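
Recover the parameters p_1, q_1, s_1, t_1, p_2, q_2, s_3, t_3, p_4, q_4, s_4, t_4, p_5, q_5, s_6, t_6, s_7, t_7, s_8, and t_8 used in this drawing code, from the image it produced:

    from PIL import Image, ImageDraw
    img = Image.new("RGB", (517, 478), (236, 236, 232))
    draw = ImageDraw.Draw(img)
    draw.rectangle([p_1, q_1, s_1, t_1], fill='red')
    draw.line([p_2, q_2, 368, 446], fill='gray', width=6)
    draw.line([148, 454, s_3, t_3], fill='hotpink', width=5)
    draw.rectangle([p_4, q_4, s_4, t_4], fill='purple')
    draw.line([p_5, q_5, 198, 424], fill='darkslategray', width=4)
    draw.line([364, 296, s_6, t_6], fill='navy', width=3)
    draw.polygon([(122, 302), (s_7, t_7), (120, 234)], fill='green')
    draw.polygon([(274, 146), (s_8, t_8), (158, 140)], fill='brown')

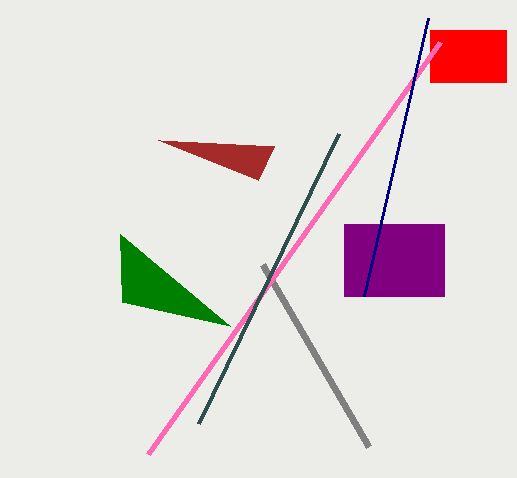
p_1 = 430; q_1 = 30; s_1 = 506; t_1 = 82; p_2 = 262; q_2 = 264; s_3 = 440; t_3 = 42; p_4 = 344; q_4 = 224; s_4 = 444; t_4 = 296; p_5 = 338; q_5 = 134; s_6 = 428; t_6 = 18; s_7 = 230; t_7 = 326; s_8 = 258; t_8 = 180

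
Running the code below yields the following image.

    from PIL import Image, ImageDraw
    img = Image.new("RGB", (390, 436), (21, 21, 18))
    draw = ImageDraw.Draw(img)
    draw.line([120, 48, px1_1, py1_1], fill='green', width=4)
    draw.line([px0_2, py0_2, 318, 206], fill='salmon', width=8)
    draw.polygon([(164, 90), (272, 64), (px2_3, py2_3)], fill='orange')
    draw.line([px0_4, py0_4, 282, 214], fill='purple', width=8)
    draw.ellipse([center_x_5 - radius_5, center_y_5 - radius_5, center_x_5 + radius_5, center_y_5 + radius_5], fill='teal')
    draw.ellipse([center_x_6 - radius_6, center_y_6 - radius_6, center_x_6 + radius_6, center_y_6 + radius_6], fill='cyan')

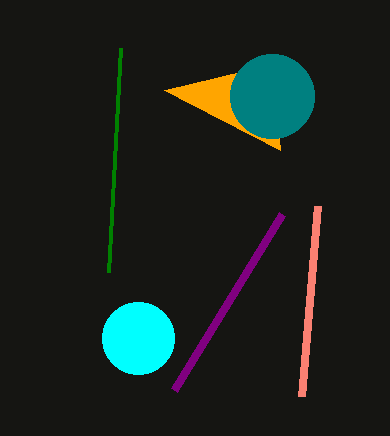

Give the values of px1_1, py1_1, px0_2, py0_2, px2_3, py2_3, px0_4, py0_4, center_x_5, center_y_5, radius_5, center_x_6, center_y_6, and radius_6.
px1_1 = 108, py1_1 = 272, px0_2 = 302, py0_2 = 396, px2_3 = 280, py2_3 = 150, px0_4 = 174, py0_4 = 390, center_x_5 = 272, center_y_5 = 96, radius_5 = 42, center_x_6 = 138, center_y_6 = 338, radius_6 = 36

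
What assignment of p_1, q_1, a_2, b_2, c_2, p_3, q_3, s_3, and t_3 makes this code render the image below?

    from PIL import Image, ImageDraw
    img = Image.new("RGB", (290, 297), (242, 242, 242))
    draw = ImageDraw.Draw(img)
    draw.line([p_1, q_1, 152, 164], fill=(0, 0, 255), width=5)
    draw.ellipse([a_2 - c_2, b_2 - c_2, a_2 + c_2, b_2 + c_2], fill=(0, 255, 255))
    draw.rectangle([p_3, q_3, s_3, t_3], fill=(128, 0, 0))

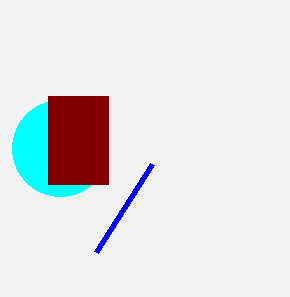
p_1 = 96; q_1 = 252; a_2 = 60; b_2 = 148; c_2 = 48; p_3 = 48; q_3 = 96; s_3 = 108; t_3 = 184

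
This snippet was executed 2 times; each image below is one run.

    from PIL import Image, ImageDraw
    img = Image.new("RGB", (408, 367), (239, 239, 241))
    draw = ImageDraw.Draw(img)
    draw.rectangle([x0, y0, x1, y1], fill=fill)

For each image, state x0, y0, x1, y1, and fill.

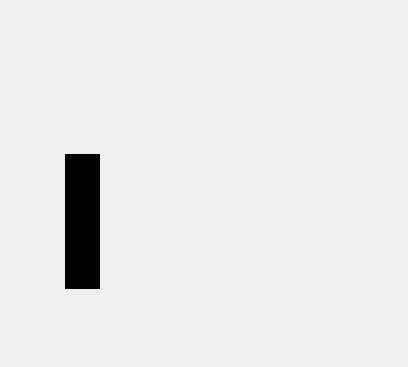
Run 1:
x0 = 65, y0 = 154, x1 = 99, y1 = 288, fill = 'black'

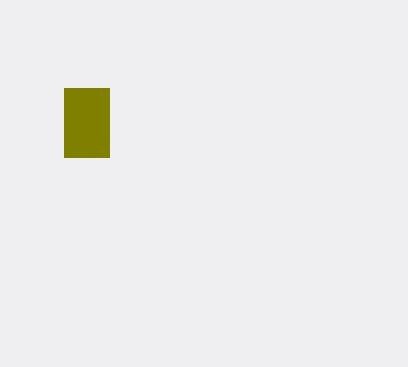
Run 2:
x0 = 64
y0 = 88
x1 = 109
y1 = 157
fill = 'olive'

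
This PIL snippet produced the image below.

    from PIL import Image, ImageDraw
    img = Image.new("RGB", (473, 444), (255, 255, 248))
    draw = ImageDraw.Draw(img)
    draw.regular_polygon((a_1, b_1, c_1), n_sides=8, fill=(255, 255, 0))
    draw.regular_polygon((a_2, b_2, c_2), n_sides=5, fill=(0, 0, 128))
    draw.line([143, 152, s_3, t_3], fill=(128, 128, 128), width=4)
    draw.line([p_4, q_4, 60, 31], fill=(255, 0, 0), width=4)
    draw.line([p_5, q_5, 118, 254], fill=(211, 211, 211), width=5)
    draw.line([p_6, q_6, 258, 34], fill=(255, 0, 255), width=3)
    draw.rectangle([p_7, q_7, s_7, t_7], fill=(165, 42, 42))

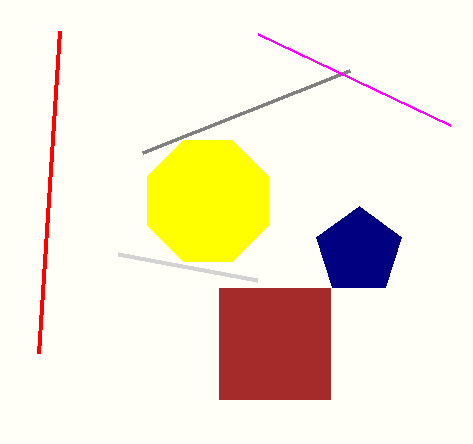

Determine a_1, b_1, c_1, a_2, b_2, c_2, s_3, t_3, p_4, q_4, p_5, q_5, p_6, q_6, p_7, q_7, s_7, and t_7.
a_1 = 208
b_1 = 201
c_1 = 65
a_2 = 359
b_2 = 251
c_2 = 45
s_3 = 350
t_3 = 70
p_4 = 39
q_4 = 353
p_5 = 257
q_5 = 280
p_6 = 450
q_6 = 125
p_7 = 219
q_7 = 288
s_7 = 330
t_7 = 399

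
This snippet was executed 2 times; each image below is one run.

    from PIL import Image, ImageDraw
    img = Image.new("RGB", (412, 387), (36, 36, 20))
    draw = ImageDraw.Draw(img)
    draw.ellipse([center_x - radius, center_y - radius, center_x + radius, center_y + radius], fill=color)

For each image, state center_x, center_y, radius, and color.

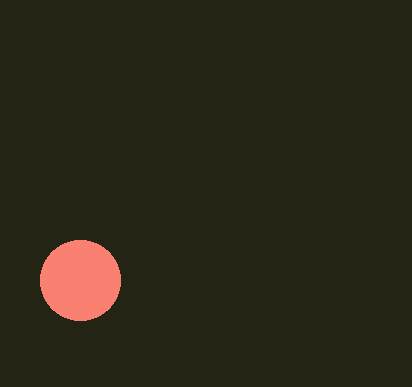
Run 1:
center_x = 80; center_y = 280; radius = 40; color = 'salmon'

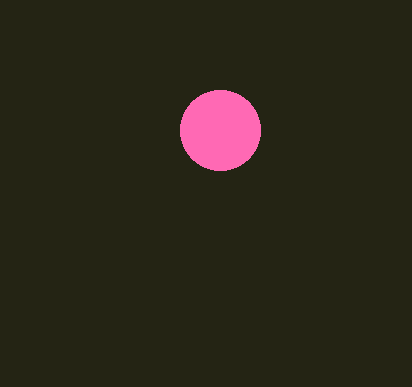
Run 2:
center_x = 220
center_y = 130
radius = 40
color = 'hotpink'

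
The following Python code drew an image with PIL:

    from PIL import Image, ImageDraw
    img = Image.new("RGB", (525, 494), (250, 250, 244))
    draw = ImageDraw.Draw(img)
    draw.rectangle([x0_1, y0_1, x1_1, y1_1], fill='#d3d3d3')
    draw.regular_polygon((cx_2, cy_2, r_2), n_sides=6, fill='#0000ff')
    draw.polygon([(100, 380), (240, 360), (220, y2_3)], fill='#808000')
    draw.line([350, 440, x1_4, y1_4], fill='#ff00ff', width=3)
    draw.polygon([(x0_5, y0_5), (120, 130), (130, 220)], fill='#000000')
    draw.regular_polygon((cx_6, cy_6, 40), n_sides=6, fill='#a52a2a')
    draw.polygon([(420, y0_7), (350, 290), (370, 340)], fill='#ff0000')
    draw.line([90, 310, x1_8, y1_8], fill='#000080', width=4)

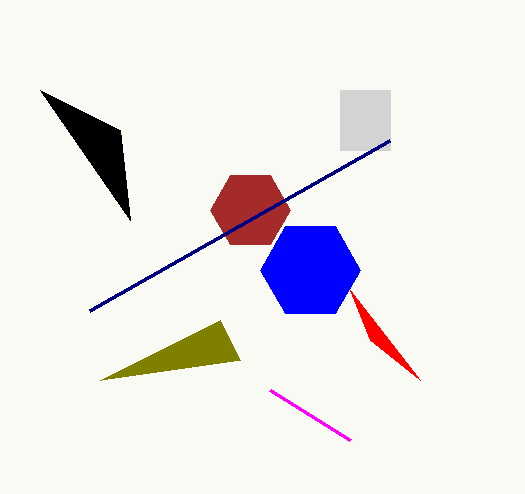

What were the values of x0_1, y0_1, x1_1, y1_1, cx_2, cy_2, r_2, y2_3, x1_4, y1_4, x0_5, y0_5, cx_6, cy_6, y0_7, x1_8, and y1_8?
x0_1 = 340, y0_1 = 90, x1_1 = 390, y1_1 = 150, cx_2 = 310, cy_2 = 270, r_2 = 50, y2_3 = 320, x1_4 = 270, y1_4 = 390, x0_5 = 40, y0_5 = 90, cx_6 = 250, cy_6 = 210, y0_7 = 380, x1_8 = 390, y1_8 = 140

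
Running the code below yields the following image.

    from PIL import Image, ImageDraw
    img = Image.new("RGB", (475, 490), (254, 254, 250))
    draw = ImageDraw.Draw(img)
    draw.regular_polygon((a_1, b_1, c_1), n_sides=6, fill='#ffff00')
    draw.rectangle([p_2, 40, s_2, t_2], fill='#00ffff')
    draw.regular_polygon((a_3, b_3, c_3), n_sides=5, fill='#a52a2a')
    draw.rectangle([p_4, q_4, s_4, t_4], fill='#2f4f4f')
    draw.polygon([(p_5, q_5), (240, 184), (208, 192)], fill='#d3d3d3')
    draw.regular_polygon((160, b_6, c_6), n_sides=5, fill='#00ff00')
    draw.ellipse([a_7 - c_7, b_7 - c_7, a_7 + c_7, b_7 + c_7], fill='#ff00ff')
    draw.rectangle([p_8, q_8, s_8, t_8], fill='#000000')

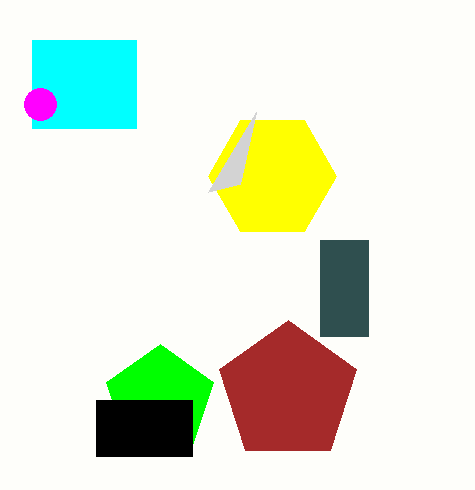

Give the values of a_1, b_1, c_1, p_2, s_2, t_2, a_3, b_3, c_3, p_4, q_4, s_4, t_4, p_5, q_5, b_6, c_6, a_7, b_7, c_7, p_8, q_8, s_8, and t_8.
a_1 = 272; b_1 = 176; c_1 = 64; p_2 = 32; s_2 = 136; t_2 = 128; a_3 = 288; b_3 = 392; c_3 = 72; p_4 = 320; q_4 = 240; s_4 = 368; t_4 = 336; p_5 = 256; q_5 = 112; b_6 = 400; c_6 = 56; a_7 = 40; b_7 = 104; c_7 = 16; p_8 = 96; q_8 = 400; s_8 = 192; t_8 = 456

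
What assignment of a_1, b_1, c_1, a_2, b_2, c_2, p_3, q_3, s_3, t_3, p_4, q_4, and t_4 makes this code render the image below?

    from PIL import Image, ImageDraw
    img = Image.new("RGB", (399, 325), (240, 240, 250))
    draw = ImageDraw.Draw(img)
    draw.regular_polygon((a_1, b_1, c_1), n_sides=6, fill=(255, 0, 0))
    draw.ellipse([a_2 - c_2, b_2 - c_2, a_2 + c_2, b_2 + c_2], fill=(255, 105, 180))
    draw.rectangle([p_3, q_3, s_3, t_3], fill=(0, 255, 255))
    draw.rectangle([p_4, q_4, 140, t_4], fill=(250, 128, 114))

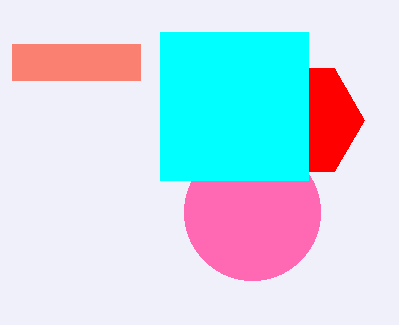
a_1 = 304, b_1 = 120, c_1 = 60, a_2 = 252, b_2 = 212, c_2 = 68, p_3 = 160, q_3 = 32, s_3 = 308, t_3 = 180, p_4 = 12, q_4 = 44, t_4 = 80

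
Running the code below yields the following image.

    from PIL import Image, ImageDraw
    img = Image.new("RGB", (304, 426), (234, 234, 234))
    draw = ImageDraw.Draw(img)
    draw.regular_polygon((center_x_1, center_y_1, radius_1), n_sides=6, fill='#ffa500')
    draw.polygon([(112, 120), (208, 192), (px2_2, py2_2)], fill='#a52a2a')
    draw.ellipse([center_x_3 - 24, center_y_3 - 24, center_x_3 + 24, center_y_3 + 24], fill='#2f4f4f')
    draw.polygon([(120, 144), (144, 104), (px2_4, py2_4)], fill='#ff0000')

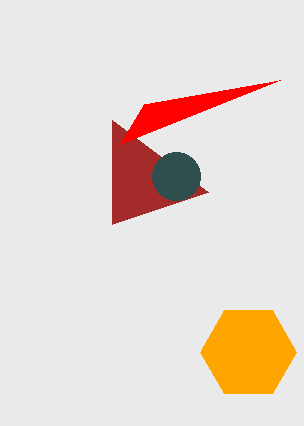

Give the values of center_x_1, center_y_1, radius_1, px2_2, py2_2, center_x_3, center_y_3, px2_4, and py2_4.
center_x_1 = 248, center_y_1 = 352, radius_1 = 48, px2_2 = 112, py2_2 = 224, center_x_3 = 176, center_y_3 = 176, px2_4 = 280, py2_4 = 80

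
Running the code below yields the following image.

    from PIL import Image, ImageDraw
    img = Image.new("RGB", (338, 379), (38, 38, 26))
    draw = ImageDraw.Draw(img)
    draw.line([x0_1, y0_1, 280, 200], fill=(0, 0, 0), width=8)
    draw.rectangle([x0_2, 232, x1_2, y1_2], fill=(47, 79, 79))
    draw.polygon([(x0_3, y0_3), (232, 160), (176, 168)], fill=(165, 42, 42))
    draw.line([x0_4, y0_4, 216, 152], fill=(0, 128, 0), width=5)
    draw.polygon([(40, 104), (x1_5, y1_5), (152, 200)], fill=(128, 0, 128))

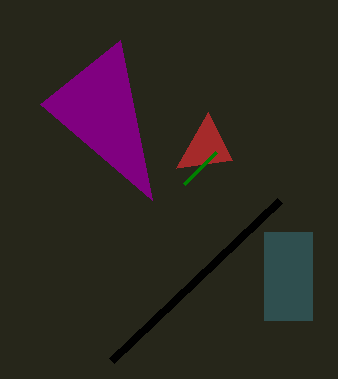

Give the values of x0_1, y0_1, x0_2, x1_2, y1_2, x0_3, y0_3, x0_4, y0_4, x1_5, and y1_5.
x0_1 = 112, y0_1 = 360, x0_2 = 264, x1_2 = 312, y1_2 = 320, x0_3 = 208, y0_3 = 112, x0_4 = 184, y0_4 = 184, x1_5 = 120, y1_5 = 40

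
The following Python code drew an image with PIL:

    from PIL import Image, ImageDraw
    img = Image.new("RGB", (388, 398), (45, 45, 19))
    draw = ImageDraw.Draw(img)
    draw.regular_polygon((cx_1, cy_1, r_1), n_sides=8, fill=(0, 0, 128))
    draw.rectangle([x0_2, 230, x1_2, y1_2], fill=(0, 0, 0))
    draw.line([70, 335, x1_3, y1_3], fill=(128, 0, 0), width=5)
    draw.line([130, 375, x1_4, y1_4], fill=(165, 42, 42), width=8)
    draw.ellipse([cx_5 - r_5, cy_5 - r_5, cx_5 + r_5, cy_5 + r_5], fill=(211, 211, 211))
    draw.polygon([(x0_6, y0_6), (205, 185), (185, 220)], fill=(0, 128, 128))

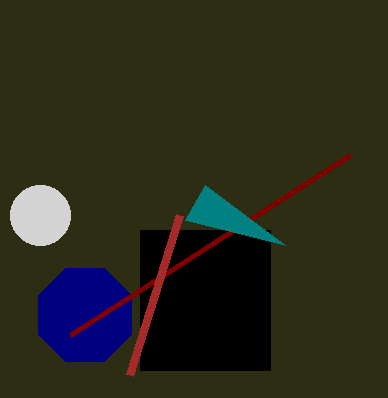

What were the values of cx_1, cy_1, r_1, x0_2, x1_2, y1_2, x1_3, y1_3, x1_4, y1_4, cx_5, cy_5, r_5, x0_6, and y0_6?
cx_1 = 85, cy_1 = 315, r_1 = 50, x0_2 = 140, x1_2 = 270, y1_2 = 370, x1_3 = 350, y1_3 = 155, x1_4 = 180, y1_4 = 215, cx_5 = 40, cy_5 = 215, r_5 = 30, x0_6 = 285, y0_6 = 245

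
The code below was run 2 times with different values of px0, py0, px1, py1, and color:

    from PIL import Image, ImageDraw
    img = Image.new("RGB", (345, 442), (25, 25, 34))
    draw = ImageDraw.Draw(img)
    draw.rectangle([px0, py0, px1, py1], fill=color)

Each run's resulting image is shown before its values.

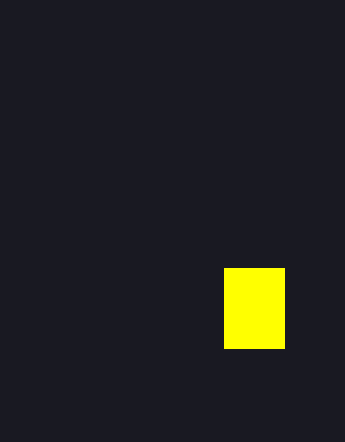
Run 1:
px0 = 224; py0 = 268; px1 = 284; py1 = 348; color = 'yellow'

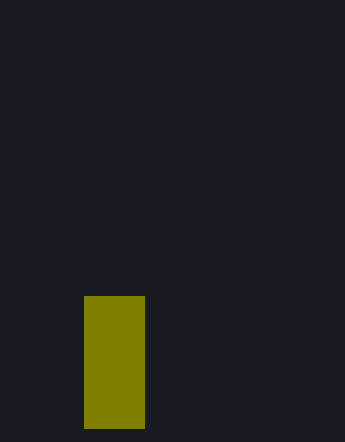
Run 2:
px0 = 84
py0 = 296
px1 = 144
py1 = 428
color = 'olive'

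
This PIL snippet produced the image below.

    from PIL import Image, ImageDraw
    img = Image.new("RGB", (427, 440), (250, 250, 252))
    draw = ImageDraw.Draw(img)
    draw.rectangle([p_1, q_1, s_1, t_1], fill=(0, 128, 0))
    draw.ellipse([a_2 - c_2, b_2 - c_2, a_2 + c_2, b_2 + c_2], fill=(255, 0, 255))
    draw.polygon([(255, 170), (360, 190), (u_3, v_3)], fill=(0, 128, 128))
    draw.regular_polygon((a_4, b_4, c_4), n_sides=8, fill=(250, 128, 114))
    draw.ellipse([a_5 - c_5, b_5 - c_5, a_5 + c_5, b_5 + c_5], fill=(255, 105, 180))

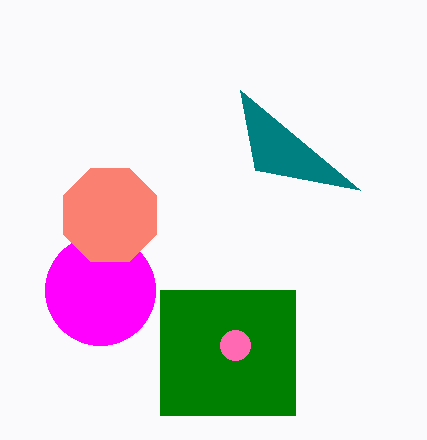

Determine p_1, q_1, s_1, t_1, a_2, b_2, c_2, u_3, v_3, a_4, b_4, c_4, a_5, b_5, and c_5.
p_1 = 160
q_1 = 290
s_1 = 295
t_1 = 415
a_2 = 100
b_2 = 290
c_2 = 55
u_3 = 240
v_3 = 90
a_4 = 110
b_4 = 215
c_4 = 50
a_5 = 235
b_5 = 345
c_5 = 15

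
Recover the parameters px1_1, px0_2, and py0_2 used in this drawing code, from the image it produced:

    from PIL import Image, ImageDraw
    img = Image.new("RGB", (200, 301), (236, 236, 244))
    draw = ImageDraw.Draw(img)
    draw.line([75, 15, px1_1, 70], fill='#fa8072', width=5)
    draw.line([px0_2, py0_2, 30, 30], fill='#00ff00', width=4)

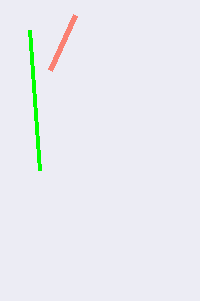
px1_1 = 50, px0_2 = 40, py0_2 = 170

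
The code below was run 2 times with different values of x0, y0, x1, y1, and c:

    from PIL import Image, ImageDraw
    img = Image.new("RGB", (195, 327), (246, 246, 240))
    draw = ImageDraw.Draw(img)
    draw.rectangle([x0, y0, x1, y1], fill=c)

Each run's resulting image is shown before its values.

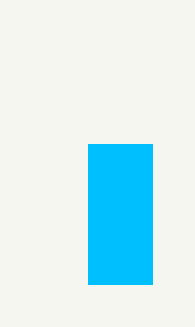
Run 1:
x0 = 88, y0 = 144, x1 = 152, y1 = 284, c = 'deepskyblue'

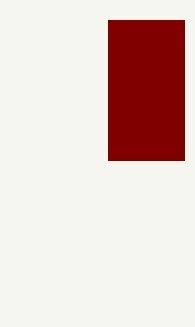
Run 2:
x0 = 108, y0 = 20, x1 = 184, y1 = 160, c = 'maroon'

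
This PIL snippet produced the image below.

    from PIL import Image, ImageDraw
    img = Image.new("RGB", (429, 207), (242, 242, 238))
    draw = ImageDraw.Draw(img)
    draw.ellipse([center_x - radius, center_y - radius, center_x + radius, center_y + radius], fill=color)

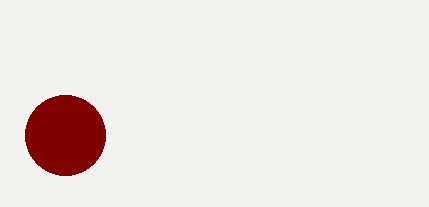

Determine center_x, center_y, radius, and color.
center_x = 65
center_y = 135
radius = 40
color = 'maroon'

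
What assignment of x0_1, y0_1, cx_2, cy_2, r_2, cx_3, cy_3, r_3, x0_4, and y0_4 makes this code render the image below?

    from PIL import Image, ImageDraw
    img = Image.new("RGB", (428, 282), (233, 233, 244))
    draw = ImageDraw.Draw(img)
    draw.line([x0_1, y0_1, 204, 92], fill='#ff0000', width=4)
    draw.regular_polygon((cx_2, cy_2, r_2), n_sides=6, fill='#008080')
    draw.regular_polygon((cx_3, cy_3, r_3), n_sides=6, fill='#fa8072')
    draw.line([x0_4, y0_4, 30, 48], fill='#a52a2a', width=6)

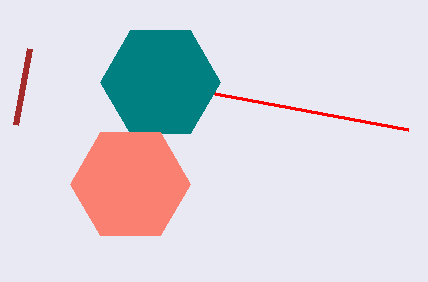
x0_1 = 408; y0_1 = 130; cx_2 = 160; cy_2 = 82; r_2 = 60; cx_3 = 130; cy_3 = 184; r_3 = 60; x0_4 = 16; y0_4 = 124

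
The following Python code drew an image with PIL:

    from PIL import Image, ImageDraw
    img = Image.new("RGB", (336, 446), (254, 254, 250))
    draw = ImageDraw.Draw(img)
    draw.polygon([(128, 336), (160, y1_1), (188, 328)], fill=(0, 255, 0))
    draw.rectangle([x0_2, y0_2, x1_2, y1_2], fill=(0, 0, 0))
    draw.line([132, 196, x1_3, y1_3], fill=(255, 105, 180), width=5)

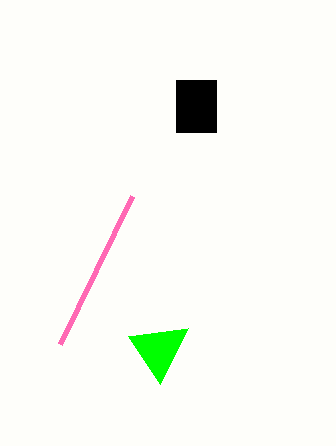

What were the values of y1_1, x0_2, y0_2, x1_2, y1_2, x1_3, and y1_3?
y1_1 = 384, x0_2 = 176, y0_2 = 80, x1_2 = 216, y1_2 = 132, x1_3 = 60, y1_3 = 344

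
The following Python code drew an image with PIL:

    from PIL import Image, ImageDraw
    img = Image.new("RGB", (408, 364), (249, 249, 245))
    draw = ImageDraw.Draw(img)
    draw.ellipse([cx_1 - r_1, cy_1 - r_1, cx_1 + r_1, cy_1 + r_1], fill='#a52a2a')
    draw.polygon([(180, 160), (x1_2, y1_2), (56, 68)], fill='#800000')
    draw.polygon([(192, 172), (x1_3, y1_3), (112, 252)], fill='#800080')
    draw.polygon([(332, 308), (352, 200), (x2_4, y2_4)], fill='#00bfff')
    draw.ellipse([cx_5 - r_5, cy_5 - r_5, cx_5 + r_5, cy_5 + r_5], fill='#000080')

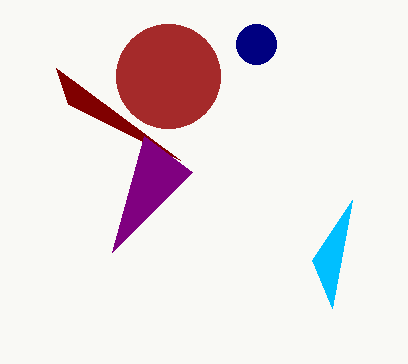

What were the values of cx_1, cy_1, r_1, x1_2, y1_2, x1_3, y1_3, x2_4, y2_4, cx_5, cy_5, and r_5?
cx_1 = 168; cy_1 = 76; r_1 = 52; x1_2 = 68; y1_2 = 104; x1_3 = 144; y1_3 = 136; x2_4 = 312; y2_4 = 260; cx_5 = 256; cy_5 = 44; r_5 = 20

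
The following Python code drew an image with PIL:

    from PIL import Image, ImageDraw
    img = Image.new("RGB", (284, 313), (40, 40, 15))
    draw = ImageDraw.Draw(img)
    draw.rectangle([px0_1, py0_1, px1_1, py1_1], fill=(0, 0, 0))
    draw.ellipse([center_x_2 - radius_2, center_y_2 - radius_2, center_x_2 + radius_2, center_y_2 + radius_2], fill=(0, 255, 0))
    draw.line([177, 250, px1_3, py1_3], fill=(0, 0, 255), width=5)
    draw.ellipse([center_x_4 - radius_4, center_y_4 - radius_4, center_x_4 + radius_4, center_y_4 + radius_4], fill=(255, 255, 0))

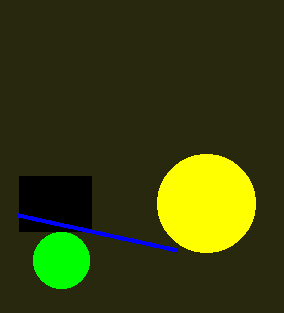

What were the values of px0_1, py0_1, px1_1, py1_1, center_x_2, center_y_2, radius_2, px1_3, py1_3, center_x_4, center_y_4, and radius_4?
px0_1 = 19, py0_1 = 176, px1_1 = 91, py1_1 = 231, center_x_2 = 61, center_y_2 = 260, radius_2 = 28, px1_3 = 18, py1_3 = 215, center_x_4 = 206, center_y_4 = 203, radius_4 = 49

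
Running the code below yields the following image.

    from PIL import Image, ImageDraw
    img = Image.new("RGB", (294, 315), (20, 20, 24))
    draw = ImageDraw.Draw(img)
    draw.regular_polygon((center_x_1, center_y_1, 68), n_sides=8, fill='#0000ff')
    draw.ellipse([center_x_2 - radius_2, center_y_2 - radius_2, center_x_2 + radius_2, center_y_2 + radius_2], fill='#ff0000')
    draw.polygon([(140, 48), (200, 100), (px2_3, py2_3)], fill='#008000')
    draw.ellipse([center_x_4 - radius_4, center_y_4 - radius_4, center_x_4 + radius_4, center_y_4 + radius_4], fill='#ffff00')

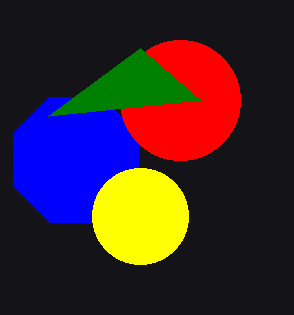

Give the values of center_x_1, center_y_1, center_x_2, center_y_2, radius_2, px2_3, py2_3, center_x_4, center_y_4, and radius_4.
center_x_1 = 76, center_y_1 = 160, center_x_2 = 180, center_y_2 = 100, radius_2 = 60, px2_3 = 48, py2_3 = 116, center_x_4 = 140, center_y_4 = 216, radius_4 = 48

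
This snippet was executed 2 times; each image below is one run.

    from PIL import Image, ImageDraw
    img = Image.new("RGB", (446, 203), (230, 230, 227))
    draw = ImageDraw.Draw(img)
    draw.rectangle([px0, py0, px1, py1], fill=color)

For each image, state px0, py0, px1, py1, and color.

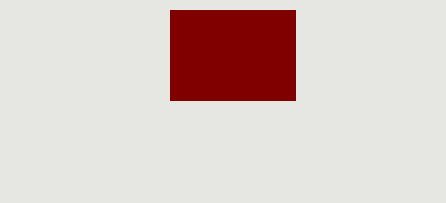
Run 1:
px0 = 170, py0 = 10, px1 = 295, py1 = 100, color = 'maroon'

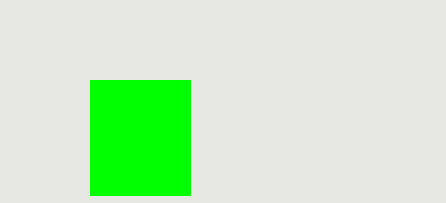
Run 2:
px0 = 90; py0 = 80; px1 = 190; py1 = 195; color = 'lime'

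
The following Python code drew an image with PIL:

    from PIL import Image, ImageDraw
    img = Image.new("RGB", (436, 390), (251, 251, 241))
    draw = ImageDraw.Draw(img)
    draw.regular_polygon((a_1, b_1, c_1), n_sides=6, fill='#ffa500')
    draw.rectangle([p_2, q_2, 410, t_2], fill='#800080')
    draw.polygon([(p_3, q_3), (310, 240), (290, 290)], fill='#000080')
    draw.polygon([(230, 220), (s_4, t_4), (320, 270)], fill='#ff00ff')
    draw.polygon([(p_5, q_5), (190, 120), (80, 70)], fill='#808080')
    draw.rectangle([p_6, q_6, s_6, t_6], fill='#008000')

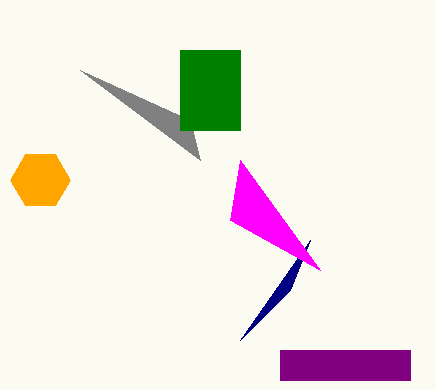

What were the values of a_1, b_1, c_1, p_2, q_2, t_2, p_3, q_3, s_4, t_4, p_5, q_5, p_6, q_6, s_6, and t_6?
a_1 = 40
b_1 = 180
c_1 = 30
p_2 = 280
q_2 = 350
t_2 = 380
p_3 = 240
q_3 = 340
s_4 = 240
t_4 = 160
p_5 = 200
q_5 = 160
p_6 = 180
q_6 = 50
s_6 = 240
t_6 = 130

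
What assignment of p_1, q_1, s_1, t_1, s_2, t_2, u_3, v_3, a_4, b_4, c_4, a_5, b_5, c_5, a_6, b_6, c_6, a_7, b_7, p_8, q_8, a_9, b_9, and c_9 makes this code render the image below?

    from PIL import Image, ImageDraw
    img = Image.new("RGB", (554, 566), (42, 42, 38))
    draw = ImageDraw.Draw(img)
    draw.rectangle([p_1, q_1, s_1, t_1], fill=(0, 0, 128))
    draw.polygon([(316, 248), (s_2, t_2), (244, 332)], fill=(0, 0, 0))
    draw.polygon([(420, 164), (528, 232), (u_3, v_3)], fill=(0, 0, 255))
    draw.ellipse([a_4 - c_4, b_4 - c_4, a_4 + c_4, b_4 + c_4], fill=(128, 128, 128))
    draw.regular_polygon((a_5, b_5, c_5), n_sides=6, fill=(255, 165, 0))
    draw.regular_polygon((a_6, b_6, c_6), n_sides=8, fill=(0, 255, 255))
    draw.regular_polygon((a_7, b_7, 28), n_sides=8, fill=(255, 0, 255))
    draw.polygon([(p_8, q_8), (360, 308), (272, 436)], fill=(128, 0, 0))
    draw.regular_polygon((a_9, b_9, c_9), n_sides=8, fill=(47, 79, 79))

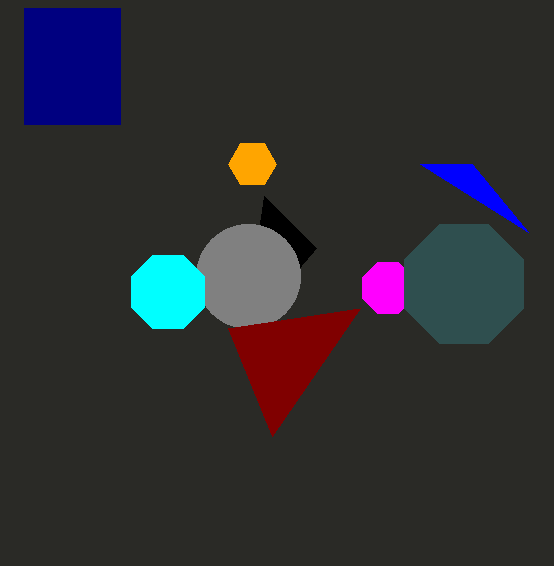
p_1 = 24
q_1 = 8
s_1 = 120
t_1 = 124
s_2 = 264
t_2 = 196
u_3 = 472
v_3 = 164
a_4 = 248
b_4 = 276
c_4 = 52
a_5 = 252
b_5 = 164
c_5 = 24
a_6 = 168
b_6 = 292
c_6 = 40
a_7 = 388
b_7 = 288
p_8 = 228
q_8 = 328
a_9 = 464
b_9 = 284
c_9 = 64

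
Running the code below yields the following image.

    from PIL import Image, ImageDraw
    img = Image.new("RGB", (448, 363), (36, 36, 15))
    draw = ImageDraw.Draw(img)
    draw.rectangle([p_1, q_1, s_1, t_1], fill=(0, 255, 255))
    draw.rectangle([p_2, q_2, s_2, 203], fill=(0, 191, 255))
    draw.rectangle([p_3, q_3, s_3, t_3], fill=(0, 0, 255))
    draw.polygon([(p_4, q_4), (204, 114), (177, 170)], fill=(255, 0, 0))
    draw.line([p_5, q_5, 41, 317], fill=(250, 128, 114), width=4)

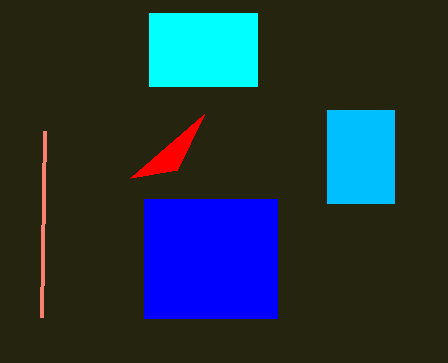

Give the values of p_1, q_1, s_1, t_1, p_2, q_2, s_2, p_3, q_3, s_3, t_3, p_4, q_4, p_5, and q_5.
p_1 = 149, q_1 = 13, s_1 = 257, t_1 = 86, p_2 = 327, q_2 = 110, s_2 = 394, p_3 = 144, q_3 = 199, s_3 = 277, t_3 = 318, p_4 = 130, q_4 = 178, p_5 = 44, q_5 = 131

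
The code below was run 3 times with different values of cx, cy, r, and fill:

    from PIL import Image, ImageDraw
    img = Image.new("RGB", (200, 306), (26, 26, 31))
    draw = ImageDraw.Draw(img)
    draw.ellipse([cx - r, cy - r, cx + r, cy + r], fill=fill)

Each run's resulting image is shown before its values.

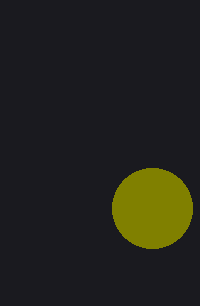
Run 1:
cx = 152, cy = 208, r = 40, fill = 'olive'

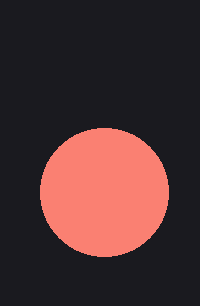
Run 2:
cx = 104, cy = 192, r = 64, fill = 'salmon'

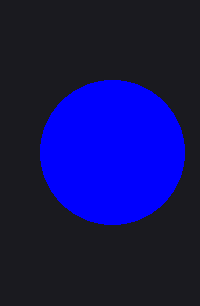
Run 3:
cx = 112, cy = 152, r = 72, fill = 'blue'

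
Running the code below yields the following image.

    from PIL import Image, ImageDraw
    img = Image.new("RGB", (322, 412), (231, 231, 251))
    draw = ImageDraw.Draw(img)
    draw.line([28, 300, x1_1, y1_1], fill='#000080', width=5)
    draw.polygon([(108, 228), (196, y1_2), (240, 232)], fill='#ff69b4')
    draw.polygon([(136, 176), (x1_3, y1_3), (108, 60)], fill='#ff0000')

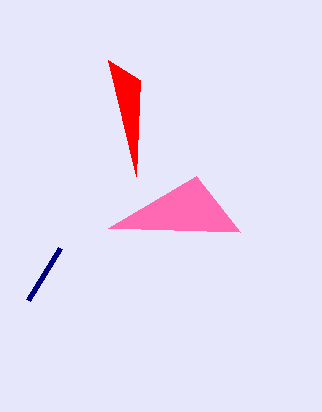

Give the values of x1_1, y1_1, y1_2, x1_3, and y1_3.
x1_1 = 60
y1_1 = 248
y1_2 = 176
x1_3 = 140
y1_3 = 80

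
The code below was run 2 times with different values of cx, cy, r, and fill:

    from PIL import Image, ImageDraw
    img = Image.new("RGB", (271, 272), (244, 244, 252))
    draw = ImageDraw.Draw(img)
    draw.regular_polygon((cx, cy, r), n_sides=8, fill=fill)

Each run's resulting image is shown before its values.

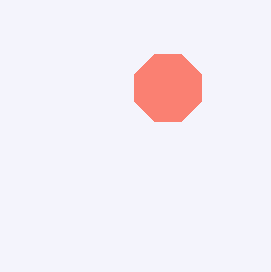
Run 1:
cx = 168, cy = 88, r = 36, fill = 'salmon'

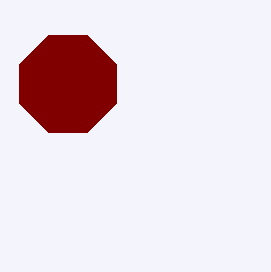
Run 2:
cx = 68
cy = 84
r = 52
fill = 'maroon'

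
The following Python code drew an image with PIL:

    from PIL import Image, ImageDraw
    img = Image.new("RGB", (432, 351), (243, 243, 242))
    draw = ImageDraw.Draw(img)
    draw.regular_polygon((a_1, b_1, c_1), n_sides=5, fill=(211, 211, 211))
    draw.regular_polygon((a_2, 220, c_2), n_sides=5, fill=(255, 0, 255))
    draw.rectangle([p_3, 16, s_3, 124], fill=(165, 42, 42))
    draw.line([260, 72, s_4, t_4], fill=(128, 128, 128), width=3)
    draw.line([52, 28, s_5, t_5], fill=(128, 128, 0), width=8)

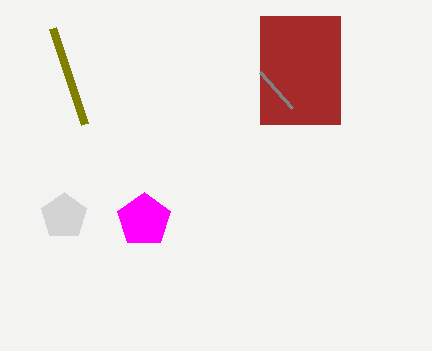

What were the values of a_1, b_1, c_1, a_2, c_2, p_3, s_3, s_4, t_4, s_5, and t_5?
a_1 = 64; b_1 = 216; c_1 = 24; a_2 = 144; c_2 = 28; p_3 = 260; s_3 = 340; s_4 = 292; t_4 = 108; s_5 = 84; t_5 = 124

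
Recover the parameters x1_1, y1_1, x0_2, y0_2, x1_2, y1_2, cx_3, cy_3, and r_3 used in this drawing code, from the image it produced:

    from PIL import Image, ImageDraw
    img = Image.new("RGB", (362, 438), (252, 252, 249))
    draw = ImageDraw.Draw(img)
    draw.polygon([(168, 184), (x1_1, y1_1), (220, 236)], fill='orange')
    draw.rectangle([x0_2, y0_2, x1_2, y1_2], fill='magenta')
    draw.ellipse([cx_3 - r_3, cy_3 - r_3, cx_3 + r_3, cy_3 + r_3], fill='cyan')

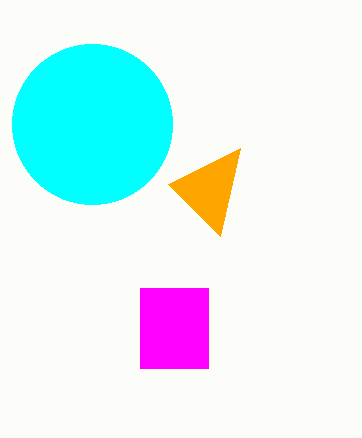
x1_1 = 240, y1_1 = 148, x0_2 = 140, y0_2 = 288, x1_2 = 208, y1_2 = 368, cx_3 = 92, cy_3 = 124, r_3 = 80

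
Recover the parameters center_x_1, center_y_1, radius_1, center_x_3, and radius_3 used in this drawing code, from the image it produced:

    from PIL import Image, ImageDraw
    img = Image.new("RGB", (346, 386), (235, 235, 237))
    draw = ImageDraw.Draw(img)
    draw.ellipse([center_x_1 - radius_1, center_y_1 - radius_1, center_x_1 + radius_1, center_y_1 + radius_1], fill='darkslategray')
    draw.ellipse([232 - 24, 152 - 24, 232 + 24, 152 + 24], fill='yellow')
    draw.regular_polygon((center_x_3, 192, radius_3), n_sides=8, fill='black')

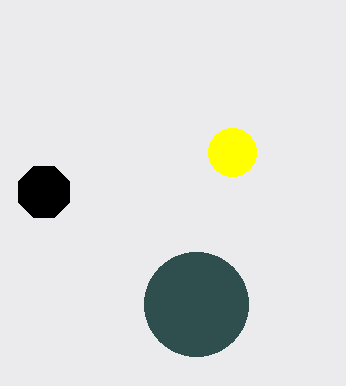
center_x_1 = 196; center_y_1 = 304; radius_1 = 52; center_x_3 = 44; radius_3 = 28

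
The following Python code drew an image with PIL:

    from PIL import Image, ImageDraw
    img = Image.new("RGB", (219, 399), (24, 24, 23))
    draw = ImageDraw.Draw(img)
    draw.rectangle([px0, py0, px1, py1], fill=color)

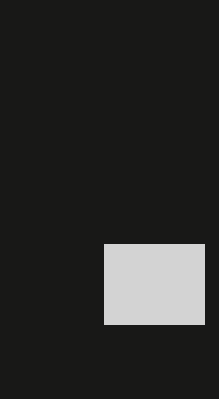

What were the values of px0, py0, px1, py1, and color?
px0 = 104
py0 = 244
px1 = 204
py1 = 324
color = 'lightgray'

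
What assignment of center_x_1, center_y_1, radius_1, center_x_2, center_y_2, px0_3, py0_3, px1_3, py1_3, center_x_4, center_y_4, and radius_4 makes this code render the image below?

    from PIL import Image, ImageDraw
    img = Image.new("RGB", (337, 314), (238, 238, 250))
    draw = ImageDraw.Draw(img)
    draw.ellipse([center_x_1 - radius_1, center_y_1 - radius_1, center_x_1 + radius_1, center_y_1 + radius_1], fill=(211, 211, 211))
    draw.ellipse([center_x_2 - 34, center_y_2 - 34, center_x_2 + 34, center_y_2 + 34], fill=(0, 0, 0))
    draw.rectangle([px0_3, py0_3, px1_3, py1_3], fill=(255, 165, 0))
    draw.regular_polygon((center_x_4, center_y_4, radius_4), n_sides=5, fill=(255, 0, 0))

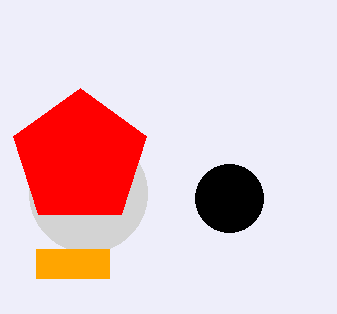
center_x_1 = 88; center_y_1 = 193; radius_1 = 59; center_x_2 = 229; center_y_2 = 198; px0_3 = 36; py0_3 = 249; px1_3 = 109; py1_3 = 278; center_x_4 = 80; center_y_4 = 158; radius_4 = 70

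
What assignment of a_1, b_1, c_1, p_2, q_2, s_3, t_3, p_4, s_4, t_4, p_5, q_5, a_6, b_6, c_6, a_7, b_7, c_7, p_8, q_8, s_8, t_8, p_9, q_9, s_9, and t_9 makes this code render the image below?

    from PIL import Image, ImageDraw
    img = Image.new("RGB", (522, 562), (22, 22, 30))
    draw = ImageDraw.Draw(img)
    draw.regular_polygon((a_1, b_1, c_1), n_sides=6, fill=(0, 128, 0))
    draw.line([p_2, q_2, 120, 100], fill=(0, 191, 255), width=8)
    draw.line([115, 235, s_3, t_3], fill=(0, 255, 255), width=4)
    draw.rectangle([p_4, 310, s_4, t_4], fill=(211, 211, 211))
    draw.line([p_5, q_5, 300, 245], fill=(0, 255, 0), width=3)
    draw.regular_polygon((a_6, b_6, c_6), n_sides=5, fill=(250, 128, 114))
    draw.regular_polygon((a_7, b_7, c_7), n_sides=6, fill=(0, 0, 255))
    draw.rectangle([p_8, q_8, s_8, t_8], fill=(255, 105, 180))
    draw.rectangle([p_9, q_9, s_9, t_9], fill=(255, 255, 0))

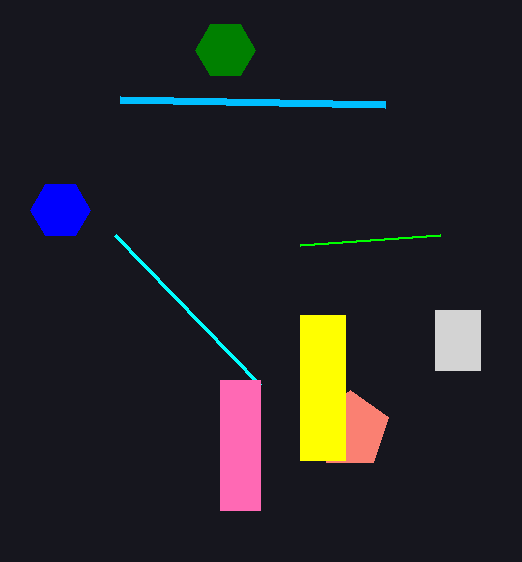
a_1 = 225; b_1 = 50; c_1 = 30; p_2 = 385; q_2 = 105; s_3 = 260; t_3 = 385; p_4 = 435; s_4 = 480; t_4 = 370; p_5 = 440; q_5 = 235; a_6 = 350; b_6 = 430; c_6 = 40; a_7 = 60; b_7 = 210; c_7 = 30; p_8 = 220; q_8 = 380; s_8 = 260; t_8 = 510; p_9 = 300; q_9 = 315; s_9 = 345; t_9 = 460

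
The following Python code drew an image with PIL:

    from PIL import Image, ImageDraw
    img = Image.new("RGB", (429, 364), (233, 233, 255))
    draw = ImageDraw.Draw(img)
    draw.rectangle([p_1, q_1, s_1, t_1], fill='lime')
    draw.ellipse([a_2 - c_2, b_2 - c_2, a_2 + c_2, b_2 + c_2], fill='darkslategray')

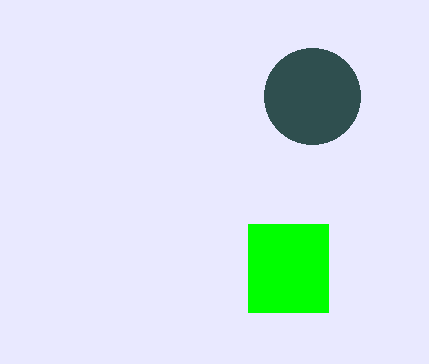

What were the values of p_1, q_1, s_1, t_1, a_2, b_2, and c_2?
p_1 = 248, q_1 = 224, s_1 = 328, t_1 = 312, a_2 = 312, b_2 = 96, c_2 = 48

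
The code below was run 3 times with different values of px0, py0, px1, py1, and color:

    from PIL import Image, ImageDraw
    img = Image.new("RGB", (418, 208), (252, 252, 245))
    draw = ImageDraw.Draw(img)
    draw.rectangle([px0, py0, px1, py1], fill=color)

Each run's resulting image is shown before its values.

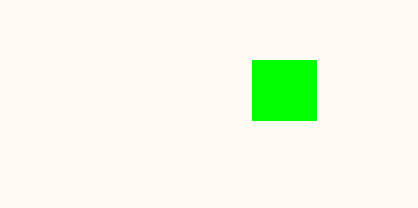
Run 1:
px0 = 252
py0 = 60
px1 = 316
py1 = 120
color = 'lime'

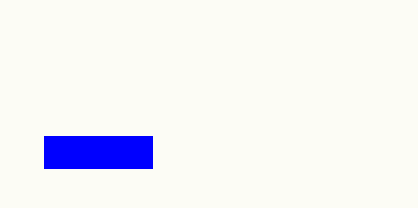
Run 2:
px0 = 44
py0 = 136
px1 = 152
py1 = 168
color = 'blue'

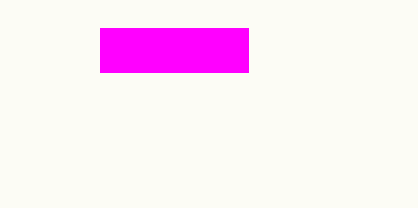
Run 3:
px0 = 100, py0 = 28, px1 = 248, py1 = 72, color = 'magenta'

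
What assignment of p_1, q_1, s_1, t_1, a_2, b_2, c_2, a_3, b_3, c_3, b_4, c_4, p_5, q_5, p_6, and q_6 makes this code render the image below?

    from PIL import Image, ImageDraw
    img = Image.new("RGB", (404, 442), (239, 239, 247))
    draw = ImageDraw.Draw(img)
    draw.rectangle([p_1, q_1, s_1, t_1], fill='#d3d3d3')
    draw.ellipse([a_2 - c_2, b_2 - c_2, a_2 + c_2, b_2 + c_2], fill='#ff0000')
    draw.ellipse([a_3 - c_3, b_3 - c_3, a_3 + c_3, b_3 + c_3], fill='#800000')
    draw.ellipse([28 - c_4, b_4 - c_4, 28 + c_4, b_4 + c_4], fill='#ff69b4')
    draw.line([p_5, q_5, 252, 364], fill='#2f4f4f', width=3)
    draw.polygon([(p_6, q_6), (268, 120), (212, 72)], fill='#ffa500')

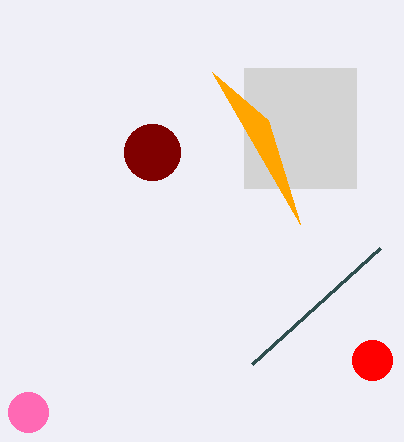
p_1 = 244, q_1 = 68, s_1 = 356, t_1 = 188, a_2 = 372, b_2 = 360, c_2 = 20, a_3 = 152, b_3 = 152, c_3 = 28, b_4 = 412, c_4 = 20, p_5 = 380, q_5 = 248, p_6 = 300, q_6 = 224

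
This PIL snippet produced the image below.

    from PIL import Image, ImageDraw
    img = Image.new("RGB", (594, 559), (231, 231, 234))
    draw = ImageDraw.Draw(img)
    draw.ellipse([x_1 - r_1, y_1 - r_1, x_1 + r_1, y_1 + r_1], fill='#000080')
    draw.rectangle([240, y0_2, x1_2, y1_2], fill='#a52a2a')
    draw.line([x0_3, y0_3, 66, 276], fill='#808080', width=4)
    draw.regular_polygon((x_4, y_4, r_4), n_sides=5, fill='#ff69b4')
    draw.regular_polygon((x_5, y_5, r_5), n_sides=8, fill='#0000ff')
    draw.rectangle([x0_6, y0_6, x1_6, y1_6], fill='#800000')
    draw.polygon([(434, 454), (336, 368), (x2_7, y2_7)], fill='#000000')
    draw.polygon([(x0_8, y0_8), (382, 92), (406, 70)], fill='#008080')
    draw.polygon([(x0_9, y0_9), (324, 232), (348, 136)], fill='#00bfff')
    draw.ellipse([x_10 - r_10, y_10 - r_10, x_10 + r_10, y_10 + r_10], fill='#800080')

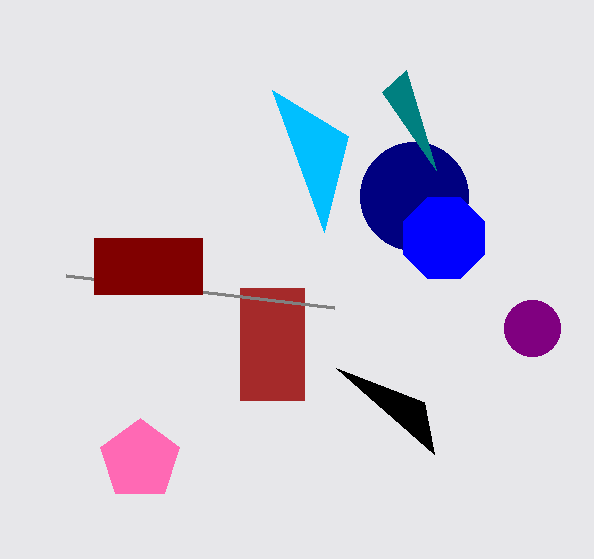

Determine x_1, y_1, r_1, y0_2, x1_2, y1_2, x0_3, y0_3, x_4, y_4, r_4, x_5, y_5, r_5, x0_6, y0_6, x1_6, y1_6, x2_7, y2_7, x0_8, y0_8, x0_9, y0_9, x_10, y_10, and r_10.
x_1 = 414; y_1 = 196; r_1 = 54; y0_2 = 288; x1_2 = 304; y1_2 = 400; x0_3 = 334; y0_3 = 308; x_4 = 140; y_4 = 460; r_4 = 42; x_5 = 444; y_5 = 238; r_5 = 44; x0_6 = 94; y0_6 = 238; x1_6 = 202; y1_6 = 294; x2_7 = 424; y2_7 = 402; x0_8 = 436; y0_8 = 170; x0_9 = 272; y0_9 = 90; x_10 = 532; y_10 = 328; r_10 = 28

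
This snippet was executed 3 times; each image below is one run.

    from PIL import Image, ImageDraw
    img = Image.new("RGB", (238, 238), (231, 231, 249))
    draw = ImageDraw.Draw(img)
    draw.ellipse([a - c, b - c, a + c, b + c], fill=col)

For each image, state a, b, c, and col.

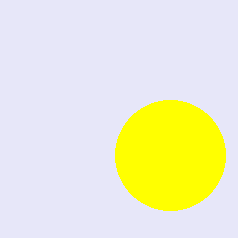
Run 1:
a = 170
b = 155
c = 55
col = 'yellow'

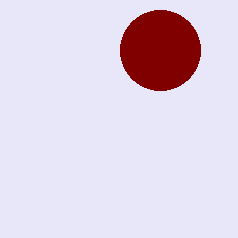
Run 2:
a = 160, b = 50, c = 40, col = 'maroon'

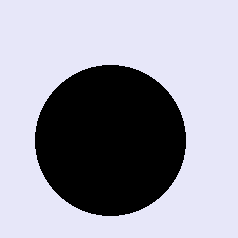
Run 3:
a = 110; b = 140; c = 75; col = 'black'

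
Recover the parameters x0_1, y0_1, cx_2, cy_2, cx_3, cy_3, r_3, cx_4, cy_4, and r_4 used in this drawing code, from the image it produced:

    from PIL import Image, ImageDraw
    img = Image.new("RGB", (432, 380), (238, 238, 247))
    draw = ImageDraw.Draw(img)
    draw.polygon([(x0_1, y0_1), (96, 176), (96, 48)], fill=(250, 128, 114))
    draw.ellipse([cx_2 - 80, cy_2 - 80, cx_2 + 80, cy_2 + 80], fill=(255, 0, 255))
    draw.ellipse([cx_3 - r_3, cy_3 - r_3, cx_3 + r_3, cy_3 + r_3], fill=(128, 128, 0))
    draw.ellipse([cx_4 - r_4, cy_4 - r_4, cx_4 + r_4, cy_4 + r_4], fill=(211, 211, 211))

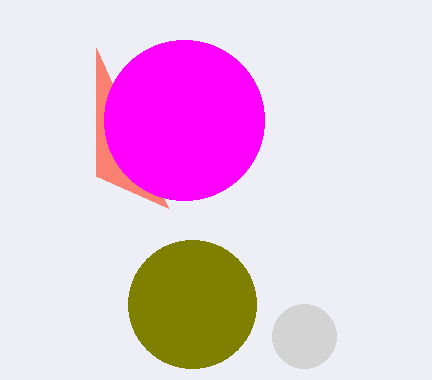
x0_1 = 168
y0_1 = 208
cx_2 = 184
cy_2 = 120
cx_3 = 192
cy_3 = 304
r_3 = 64
cx_4 = 304
cy_4 = 336
r_4 = 32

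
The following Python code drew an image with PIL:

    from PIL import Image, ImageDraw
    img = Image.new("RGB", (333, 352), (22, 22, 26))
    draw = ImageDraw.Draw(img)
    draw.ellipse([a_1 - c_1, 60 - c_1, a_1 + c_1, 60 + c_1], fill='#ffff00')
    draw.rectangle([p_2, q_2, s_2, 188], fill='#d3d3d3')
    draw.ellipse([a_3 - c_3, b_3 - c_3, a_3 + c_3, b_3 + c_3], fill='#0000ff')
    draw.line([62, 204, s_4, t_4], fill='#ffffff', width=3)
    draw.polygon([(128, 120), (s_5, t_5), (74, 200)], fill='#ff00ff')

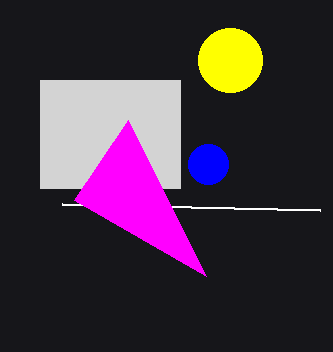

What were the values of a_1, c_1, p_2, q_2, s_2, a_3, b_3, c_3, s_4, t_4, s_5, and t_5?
a_1 = 230
c_1 = 32
p_2 = 40
q_2 = 80
s_2 = 180
a_3 = 208
b_3 = 164
c_3 = 20
s_4 = 320
t_4 = 210
s_5 = 206
t_5 = 276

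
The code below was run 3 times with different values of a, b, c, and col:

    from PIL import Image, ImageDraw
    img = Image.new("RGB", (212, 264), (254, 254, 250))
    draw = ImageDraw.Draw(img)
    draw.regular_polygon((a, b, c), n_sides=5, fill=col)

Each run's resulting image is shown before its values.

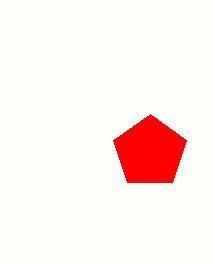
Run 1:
a = 150; b = 152; c = 38; col = 'red'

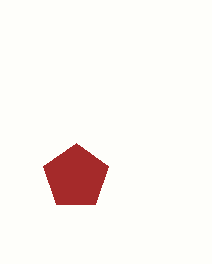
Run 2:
a = 76
b = 177
c = 34
col = 'brown'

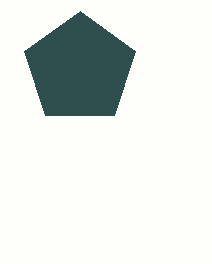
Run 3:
a = 80, b = 69, c = 58, col = 'darkslategray'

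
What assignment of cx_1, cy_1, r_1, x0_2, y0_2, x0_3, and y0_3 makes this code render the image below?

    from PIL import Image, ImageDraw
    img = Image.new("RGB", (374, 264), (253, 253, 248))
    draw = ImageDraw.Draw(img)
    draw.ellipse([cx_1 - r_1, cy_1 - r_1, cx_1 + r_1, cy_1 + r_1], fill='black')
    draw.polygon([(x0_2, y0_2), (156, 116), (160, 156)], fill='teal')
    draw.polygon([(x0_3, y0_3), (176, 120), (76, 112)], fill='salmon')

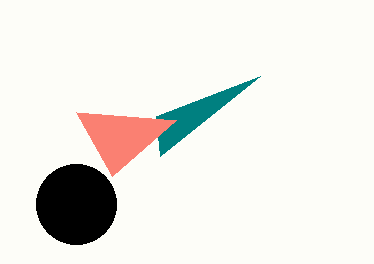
cx_1 = 76
cy_1 = 204
r_1 = 40
x0_2 = 260
y0_2 = 76
x0_3 = 112
y0_3 = 176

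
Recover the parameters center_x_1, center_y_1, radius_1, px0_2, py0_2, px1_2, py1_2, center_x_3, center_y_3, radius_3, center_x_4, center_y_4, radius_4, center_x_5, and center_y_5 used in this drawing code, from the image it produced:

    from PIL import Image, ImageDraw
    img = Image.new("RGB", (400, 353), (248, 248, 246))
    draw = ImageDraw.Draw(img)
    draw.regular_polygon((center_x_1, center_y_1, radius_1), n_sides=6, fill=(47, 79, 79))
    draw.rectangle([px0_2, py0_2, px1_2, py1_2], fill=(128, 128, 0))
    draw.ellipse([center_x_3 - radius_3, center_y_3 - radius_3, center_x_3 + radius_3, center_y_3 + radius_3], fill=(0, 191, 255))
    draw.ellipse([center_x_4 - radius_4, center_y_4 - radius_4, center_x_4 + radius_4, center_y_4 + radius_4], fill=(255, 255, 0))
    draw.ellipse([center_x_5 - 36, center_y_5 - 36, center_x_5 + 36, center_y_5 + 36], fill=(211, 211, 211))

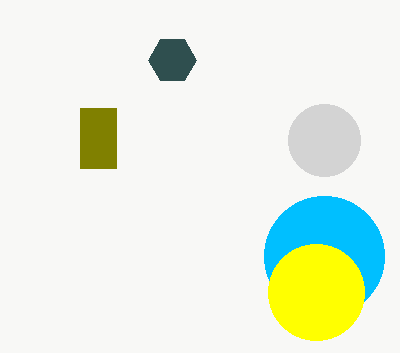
center_x_1 = 172; center_y_1 = 60; radius_1 = 24; px0_2 = 80; py0_2 = 108; px1_2 = 116; py1_2 = 168; center_x_3 = 324; center_y_3 = 256; radius_3 = 60; center_x_4 = 316; center_y_4 = 292; radius_4 = 48; center_x_5 = 324; center_y_5 = 140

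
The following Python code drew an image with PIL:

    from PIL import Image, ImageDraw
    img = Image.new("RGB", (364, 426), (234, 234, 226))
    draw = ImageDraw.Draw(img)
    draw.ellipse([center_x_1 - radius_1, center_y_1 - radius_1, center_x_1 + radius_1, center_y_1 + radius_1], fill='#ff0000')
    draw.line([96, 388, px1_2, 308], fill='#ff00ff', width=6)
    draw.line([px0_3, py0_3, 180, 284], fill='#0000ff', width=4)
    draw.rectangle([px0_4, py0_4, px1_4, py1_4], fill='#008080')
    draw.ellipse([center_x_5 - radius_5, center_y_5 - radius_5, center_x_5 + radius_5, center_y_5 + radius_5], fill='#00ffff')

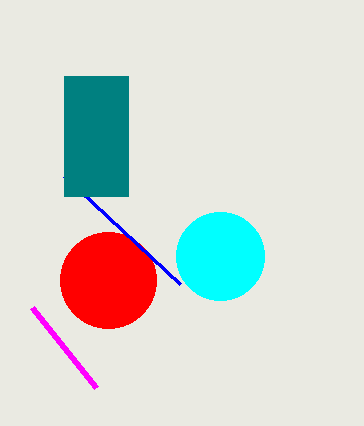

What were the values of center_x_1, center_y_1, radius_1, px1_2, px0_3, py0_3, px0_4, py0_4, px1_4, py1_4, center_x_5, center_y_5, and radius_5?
center_x_1 = 108
center_y_1 = 280
radius_1 = 48
px1_2 = 32
px0_3 = 64
py0_3 = 176
px0_4 = 64
py0_4 = 76
px1_4 = 128
py1_4 = 196
center_x_5 = 220
center_y_5 = 256
radius_5 = 44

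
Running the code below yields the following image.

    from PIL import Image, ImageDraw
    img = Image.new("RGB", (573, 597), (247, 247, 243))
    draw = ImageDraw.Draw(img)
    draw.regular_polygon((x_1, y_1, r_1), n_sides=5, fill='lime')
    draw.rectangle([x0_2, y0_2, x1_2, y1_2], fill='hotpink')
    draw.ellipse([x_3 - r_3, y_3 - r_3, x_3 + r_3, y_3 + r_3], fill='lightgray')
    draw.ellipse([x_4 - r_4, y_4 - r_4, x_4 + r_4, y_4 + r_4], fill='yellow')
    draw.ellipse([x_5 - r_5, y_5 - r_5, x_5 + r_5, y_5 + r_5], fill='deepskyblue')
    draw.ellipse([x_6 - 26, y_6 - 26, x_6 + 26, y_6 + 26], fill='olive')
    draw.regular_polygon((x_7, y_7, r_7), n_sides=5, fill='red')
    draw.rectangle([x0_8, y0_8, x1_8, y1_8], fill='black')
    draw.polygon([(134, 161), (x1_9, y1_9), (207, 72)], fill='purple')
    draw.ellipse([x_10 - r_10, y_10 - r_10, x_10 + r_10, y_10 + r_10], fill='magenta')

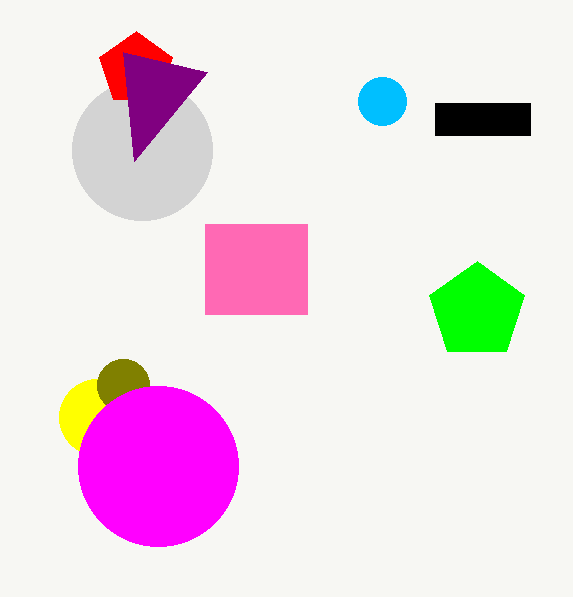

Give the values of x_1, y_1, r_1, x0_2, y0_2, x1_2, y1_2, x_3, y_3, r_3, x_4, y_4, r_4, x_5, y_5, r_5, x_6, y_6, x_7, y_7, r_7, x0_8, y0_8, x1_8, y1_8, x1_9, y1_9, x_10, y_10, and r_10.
x_1 = 477, y_1 = 311, r_1 = 50, x0_2 = 205, y0_2 = 224, x1_2 = 307, y1_2 = 314, x_3 = 142, y_3 = 150, r_3 = 70, x_4 = 97, y_4 = 417, r_4 = 38, x_5 = 382, y_5 = 101, r_5 = 24, x_6 = 123, y_6 = 385, x_7 = 136, y_7 = 69, r_7 = 38, x0_8 = 435, y0_8 = 103, x1_8 = 530, y1_8 = 135, x1_9 = 123, y1_9 = 52, x_10 = 158, y_10 = 466, r_10 = 80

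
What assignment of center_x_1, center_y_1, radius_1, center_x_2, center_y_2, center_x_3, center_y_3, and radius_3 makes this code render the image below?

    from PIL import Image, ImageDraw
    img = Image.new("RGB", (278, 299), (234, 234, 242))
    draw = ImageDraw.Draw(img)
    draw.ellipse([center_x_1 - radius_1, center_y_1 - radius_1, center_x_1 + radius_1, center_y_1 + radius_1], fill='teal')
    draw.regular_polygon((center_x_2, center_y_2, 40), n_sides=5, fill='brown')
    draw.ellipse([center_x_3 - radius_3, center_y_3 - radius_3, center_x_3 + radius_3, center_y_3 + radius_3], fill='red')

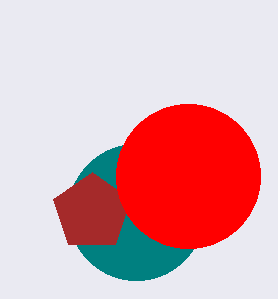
center_x_1 = 136, center_y_1 = 212, radius_1 = 68, center_x_2 = 92, center_y_2 = 212, center_x_3 = 188, center_y_3 = 176, radius_3 = 72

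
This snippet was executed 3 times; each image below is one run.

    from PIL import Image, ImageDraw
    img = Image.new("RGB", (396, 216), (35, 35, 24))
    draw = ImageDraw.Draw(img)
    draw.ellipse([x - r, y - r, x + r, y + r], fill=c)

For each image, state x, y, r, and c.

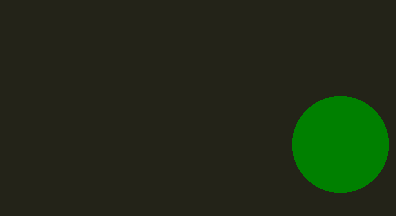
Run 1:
x = 340, y = 144, r = 48, c = 'green'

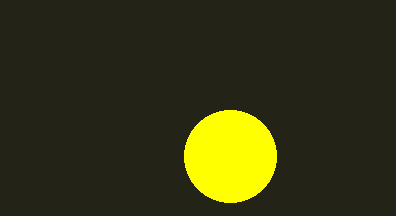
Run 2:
x = 230; y = 156; r = 46; c = 'yellow'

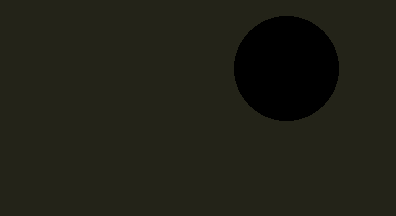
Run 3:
x = 286
y = 68
r = 52
c = 'black'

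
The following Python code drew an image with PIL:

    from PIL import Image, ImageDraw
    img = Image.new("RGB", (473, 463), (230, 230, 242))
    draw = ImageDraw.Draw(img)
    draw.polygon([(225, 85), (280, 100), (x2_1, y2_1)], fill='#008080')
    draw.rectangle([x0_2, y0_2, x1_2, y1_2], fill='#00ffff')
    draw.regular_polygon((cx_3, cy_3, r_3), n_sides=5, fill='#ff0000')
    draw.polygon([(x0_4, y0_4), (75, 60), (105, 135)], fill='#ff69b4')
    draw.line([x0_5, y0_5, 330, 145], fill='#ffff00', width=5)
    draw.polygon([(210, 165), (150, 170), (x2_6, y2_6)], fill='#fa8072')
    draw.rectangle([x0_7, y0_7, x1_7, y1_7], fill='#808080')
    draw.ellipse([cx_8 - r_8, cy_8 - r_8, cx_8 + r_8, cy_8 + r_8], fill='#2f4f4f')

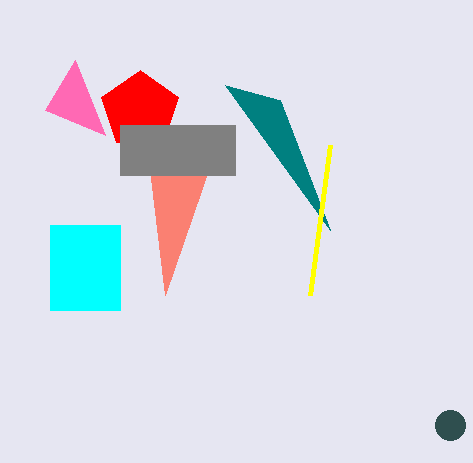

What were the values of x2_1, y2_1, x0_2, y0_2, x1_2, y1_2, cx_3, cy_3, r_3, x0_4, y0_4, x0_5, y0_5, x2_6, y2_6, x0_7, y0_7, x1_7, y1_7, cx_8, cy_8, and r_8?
x2_1 = 330; y2_1 = 230; x0_2 = 50; y0_2 = 225; x1_2 = 120; y1_2 = 310; cx_3 = 140; cy_3 = 110; r_3 = 40; x0_4 = 45; y0_4 = 110; x0_5 = 310; y0_5 = 295; x2_6 = 165; y2_6 = 295; x0_7 = 120; y0_7 = 125; x1_7 = 235; y1_7 = 175; cx_8 = 450; cy_8 = 425; r_8 = 15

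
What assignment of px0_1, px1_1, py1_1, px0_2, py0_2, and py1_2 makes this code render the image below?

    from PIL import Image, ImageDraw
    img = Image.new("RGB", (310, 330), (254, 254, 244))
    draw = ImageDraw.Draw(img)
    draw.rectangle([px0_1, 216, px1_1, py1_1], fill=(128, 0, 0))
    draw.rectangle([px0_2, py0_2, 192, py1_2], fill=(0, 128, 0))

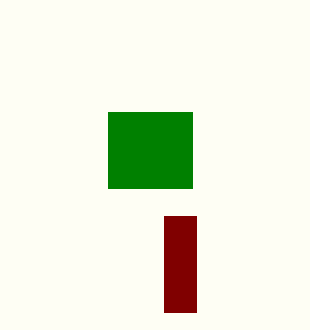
px0_1 = 164
px1_1 = 196
py1_1 = 312
px0_2 = 108
py0_2 = 112
py1_2 = 188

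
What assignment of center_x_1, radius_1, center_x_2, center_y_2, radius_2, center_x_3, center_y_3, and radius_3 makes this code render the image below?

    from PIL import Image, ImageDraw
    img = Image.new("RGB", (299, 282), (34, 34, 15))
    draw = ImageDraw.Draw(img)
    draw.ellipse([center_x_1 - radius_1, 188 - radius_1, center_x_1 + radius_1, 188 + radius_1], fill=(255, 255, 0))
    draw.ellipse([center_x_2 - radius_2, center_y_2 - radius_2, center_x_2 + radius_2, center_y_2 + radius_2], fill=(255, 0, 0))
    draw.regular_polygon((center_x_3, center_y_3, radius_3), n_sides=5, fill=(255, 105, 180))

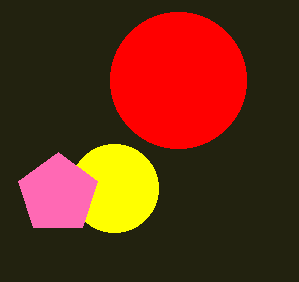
center_x_1 = 114, radius_1 = 44, center_x_2 = 178, center_y_2 = 80, radius_2 = 68, center_x_3 = 58, center_y_3 = 194, radius_3 = 42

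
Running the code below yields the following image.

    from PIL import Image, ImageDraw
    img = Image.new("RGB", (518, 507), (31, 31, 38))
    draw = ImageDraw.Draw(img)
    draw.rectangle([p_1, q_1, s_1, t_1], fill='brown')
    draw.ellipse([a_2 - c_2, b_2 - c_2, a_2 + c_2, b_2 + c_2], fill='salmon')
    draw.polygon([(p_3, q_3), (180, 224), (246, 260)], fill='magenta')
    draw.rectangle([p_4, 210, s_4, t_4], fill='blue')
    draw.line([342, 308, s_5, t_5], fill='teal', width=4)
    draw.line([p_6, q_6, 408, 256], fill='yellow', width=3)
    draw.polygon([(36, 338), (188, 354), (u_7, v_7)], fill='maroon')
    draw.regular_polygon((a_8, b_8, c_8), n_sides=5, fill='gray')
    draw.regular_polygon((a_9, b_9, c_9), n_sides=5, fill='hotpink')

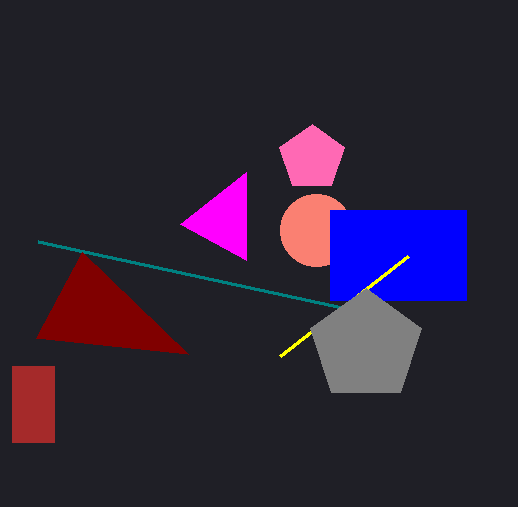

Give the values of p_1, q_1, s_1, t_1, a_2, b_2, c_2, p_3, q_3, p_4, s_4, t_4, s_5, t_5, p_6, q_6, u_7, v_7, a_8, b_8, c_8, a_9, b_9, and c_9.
p_1 = 12; q_1 = 366; s_1 = 54; t_1 = 442; a_2 = 316; b_2 = 230; c_2 = 36; p_3 = 246; q_3 = 172; p_4 = 330; s_4 = 466; t_4 = 300; s_5 = 38; t_5 = 242; p_6 = 280; q_6 = 356; u_7 = 82; v_7 = 252; a_8 = 366; b_8 = 346; c_8 = 58; a_9 = 312; b_9 = 158; c_9 = 34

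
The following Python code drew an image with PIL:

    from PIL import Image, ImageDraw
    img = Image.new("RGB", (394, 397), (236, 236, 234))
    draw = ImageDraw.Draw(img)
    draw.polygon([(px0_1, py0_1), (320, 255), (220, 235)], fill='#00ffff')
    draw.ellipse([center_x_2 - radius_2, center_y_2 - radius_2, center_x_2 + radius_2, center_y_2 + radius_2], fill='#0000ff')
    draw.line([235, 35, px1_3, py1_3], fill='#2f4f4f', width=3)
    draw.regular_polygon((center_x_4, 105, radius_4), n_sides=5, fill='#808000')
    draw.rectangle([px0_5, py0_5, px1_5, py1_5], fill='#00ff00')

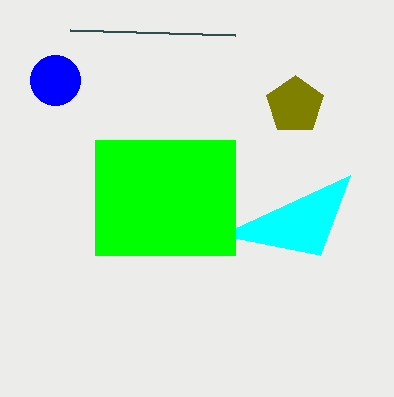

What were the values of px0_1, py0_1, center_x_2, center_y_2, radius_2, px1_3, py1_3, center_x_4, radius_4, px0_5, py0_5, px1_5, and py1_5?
px0_1 = 350; py0_1 = 175; center_x_2 = 55; center_y_2 = 80; radius_2 = 25; px1_3 = 70; py1_3 = 30; center_x_4 = 295; radius_4 = 30; px0_5 = 95; py0_5 = 140; px1_5 = 235; py1_5 = 255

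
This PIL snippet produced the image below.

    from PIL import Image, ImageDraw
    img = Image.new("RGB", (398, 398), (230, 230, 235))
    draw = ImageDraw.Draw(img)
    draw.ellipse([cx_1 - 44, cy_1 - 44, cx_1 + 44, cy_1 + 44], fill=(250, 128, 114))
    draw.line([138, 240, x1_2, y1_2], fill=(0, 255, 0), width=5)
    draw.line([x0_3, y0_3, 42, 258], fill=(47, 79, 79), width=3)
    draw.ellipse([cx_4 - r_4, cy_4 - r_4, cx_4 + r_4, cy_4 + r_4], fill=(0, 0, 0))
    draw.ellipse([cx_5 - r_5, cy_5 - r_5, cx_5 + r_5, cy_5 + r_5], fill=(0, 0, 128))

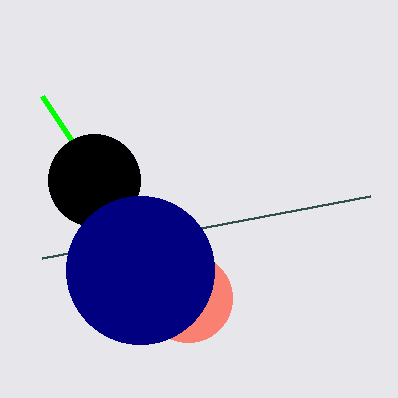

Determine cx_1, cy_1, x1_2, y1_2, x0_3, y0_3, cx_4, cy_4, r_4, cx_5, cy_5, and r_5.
cx_1 = 188
cy_1 = 298
x1_2 = 42
y1_2 = 96
x0_3 = 370
y0_3 = 196
cx_4 = 94
cy_4 = 180
r_4 = 46
cx_5 = 140
cy_5 = 270
r_5 = 74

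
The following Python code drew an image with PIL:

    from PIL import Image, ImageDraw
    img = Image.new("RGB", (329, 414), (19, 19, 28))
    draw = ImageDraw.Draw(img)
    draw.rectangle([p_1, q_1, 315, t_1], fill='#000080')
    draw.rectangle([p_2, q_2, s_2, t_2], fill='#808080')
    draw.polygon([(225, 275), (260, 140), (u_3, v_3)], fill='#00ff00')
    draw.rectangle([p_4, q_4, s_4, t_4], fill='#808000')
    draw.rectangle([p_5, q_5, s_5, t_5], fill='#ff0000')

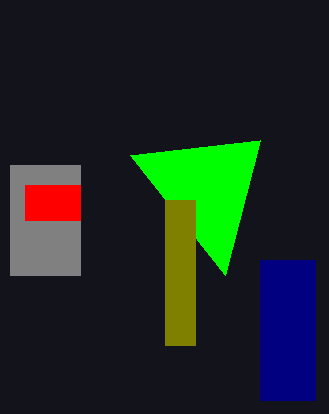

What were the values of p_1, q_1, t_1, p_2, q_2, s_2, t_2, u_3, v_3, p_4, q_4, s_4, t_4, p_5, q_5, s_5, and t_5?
p_1 = 260; q_1 = 260; t_1 = 400; p_2 = 10; q_2 = 165; s_2 = 80; t_2 = 275; u_3 = 130; v_3 = 155; p_4 = 165; q_4 = 200; s_4 = 195; t_4 = 345; p_5 = 25; q_5 = 185; s_5 = 80; t_5 = 220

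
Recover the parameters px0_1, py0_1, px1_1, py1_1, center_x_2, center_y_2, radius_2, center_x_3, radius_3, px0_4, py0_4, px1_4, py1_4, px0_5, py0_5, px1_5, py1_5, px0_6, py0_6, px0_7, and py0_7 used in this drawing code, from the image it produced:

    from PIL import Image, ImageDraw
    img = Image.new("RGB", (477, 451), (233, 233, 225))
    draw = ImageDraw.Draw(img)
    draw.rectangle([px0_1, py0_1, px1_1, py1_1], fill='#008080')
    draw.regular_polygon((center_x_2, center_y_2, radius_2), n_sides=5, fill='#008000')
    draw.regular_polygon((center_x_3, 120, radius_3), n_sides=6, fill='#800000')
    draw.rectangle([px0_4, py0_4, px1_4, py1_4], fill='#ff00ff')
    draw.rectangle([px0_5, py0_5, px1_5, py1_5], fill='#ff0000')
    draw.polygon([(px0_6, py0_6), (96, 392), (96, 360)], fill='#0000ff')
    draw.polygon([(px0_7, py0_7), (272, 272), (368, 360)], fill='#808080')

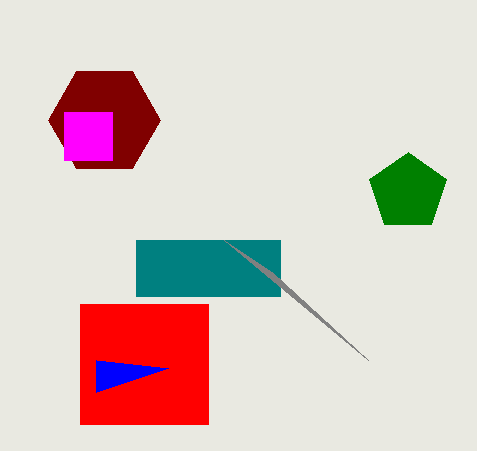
px0_1 = 136, py0_1 = 240, px1_1 = 280, py1_1 = 296, center_x_2 = 408, center_y_2 = 192, radius_2 = 40, center_x_3 = 104, radius_3 = 56, px0_4 = 64, py0_4 = 112, px1_4 = 112, py1_4 = 160, px0_5 = 80, py0_5 = 304, px1_5 = 208, py1_5 = 424, px0_6 = 168, py0_6 = 368, px0_7 = 224, py0_7 = 240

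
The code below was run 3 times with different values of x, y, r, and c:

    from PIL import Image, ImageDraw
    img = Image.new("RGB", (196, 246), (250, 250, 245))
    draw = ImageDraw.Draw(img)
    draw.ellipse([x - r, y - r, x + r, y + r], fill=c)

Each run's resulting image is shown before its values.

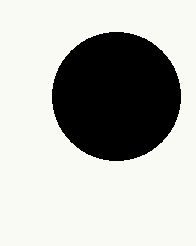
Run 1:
x = 116
y = 96
r = 64
c = 'black'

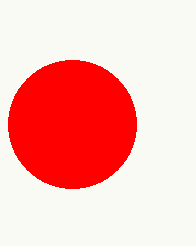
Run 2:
x = 72, y = 124, r = 64, c = 'red'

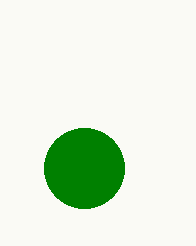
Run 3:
x = 84, y = 168, r = 40, c = 'green'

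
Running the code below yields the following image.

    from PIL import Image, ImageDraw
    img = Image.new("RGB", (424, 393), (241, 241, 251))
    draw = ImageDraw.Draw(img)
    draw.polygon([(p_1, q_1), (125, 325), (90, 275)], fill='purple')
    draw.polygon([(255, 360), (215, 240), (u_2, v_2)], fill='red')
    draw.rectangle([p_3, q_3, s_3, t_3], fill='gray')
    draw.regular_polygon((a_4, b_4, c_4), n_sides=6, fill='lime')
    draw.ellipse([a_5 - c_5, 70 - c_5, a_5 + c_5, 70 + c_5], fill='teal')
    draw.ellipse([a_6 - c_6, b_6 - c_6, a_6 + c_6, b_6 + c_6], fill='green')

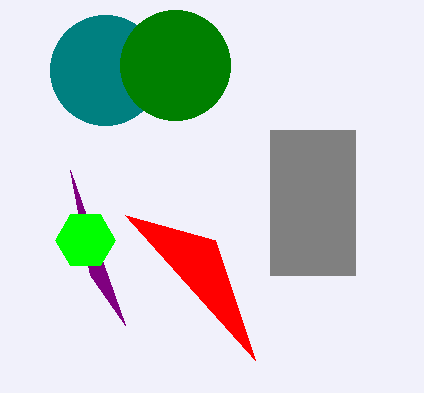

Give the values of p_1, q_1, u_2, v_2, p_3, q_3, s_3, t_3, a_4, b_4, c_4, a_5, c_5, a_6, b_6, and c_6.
p_1 = 70
q_1 = 170
u_2 = 125
v_2 = 215
p_3 = 270
q_3 = 130
s_3 = 355
t_3 = 275
a_4 = 85
b_4 = 240
c_4 = 30
a_5 = 105
c_5 = 55
a_6 = 175
b_6 = 65
c_6 = 55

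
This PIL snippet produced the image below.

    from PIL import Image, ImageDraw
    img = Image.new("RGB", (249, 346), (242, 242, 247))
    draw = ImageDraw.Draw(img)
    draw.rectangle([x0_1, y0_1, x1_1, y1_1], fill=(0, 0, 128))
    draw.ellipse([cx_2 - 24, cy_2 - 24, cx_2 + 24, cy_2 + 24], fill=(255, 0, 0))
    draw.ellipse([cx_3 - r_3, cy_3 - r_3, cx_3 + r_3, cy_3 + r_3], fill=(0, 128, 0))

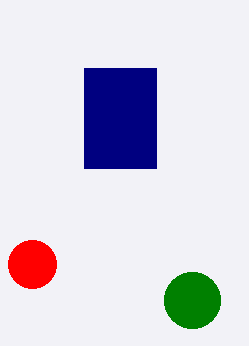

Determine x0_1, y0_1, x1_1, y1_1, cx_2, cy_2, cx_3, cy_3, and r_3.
x0_1 = 84
y0_1 = 68
x1_1 = 156
y1_1 = 168
cx_2 = 32
cy_2 = 264
cx_3 = 192
cy_3 = 300
r_3 = 28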